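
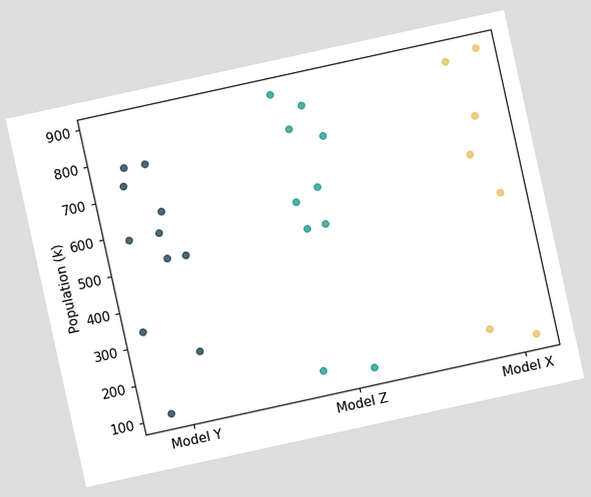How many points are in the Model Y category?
The chart is tilted about 12° counter-clockwise. Counting the markers in the Model Y column gives 11.

11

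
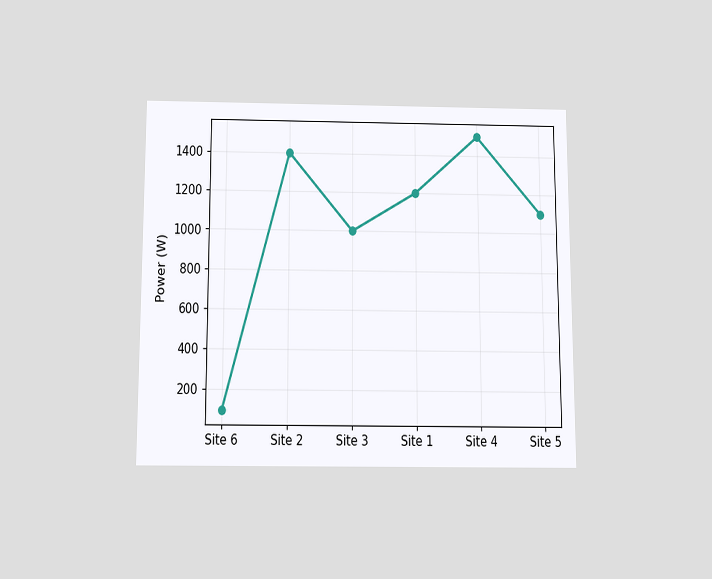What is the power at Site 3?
1000W

The chart is viewed slightly from below. At Site 3, the line is at 1000W.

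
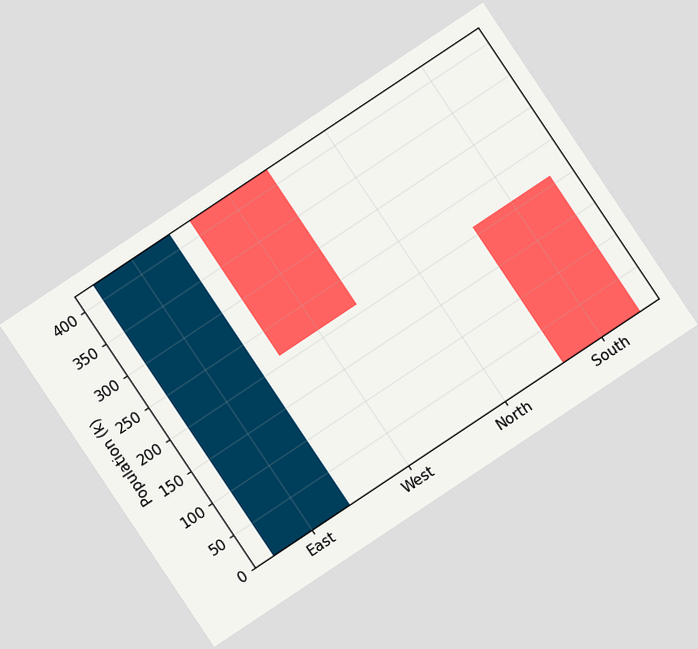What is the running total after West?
212k

The chart is tilted about 34° counter-clockwise. After West the running total reaches 212k.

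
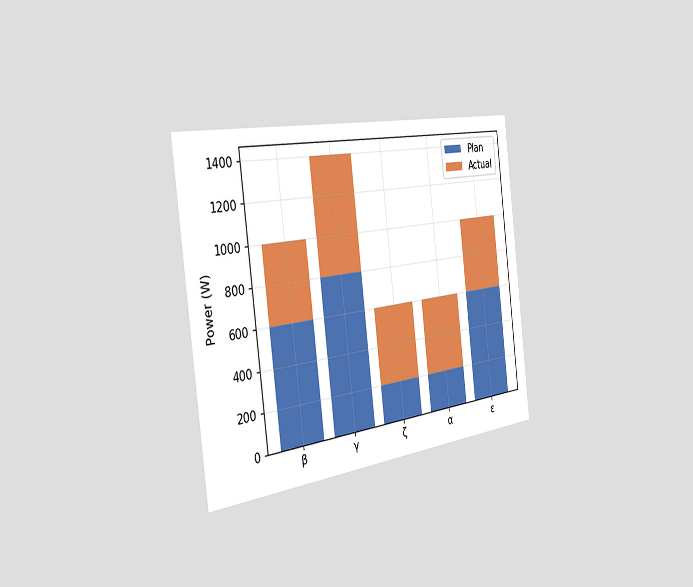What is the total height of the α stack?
The chart is tilted about 7° counter-clockwise and viewed slightly from the left. The α stack's top reaches 600W on the y-axis.

600W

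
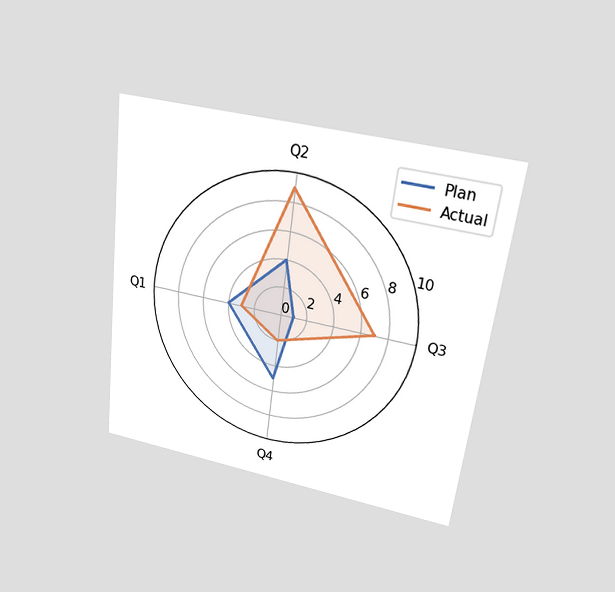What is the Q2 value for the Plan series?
4

The chart is tilted about 7° clockwise and viewed slightly from above. On the Q2 axis, Plan reaches 4.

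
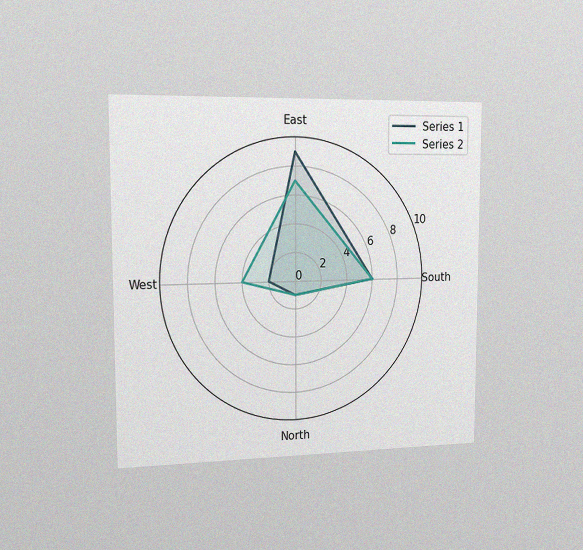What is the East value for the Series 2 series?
The chart is viewed slightly from the left, with some photo noise. On the East axis, Series 2 reaches 7.

7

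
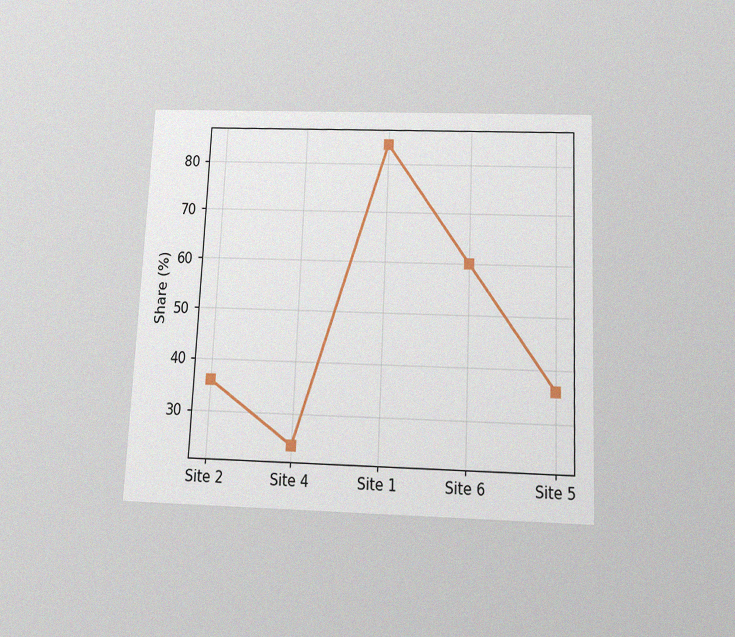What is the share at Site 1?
The chart is tilted about 3° clockwise and viewed slightly from below, with some photo noise. At Site 1, the line is at 84%.

84%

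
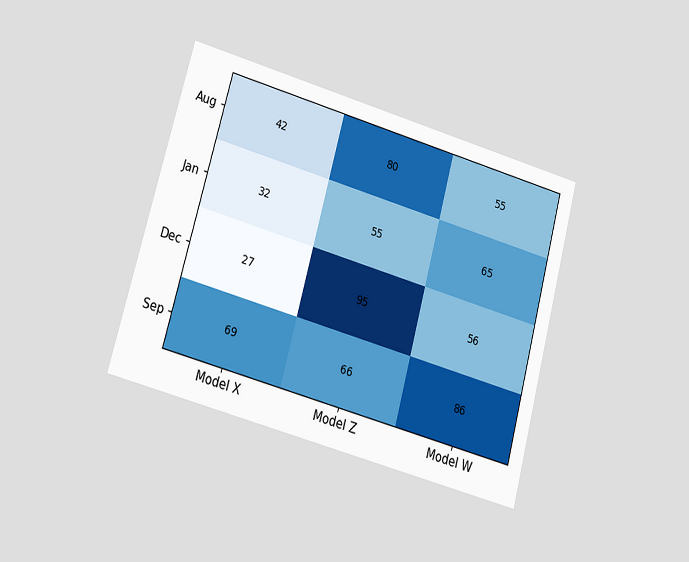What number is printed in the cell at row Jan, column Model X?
The chart is tilted about 15° clockwise and viewed at a slight angle. The (Jan, Model X) cell reads 32.

32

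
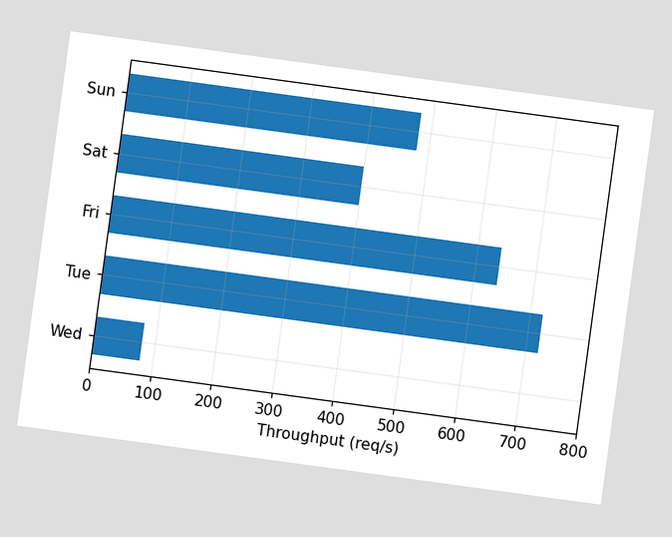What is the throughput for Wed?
80req/s

The chart is tilted about 8° clockwise. Reading along the chart's x-axis, the Wed bar reaches 80req/s.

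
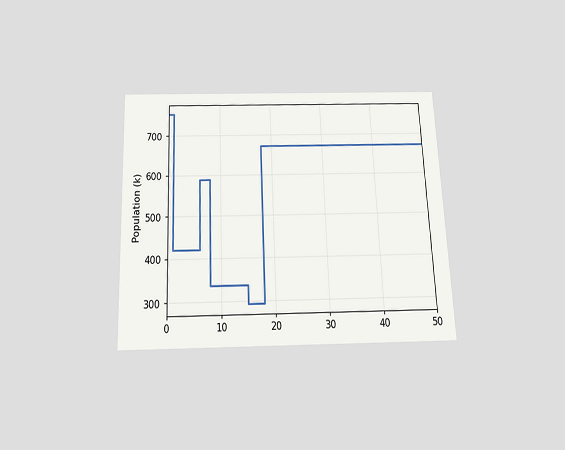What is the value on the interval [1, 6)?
420k

The chart is tilted about 2° counter-clockwise and viewed slightly from below. On [1, 6) the step sits at 420k.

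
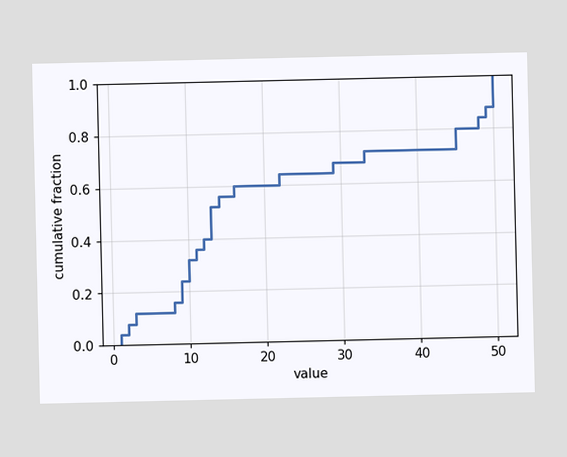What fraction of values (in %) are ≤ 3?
At x=3 the ECDF step is at 12%.

12%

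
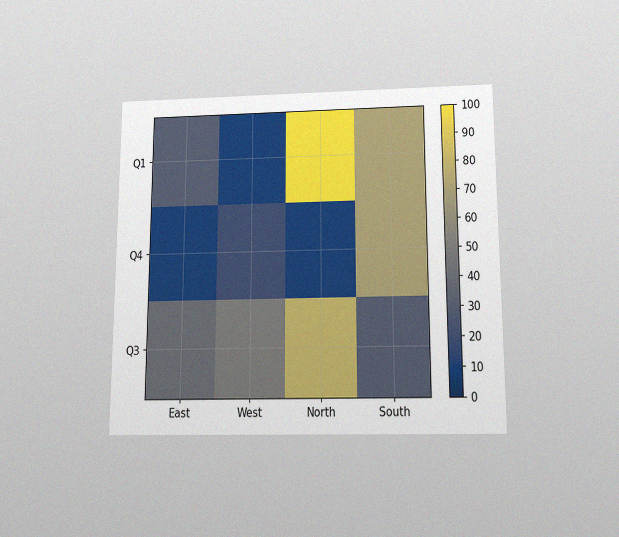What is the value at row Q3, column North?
The chart is viewed slightly from below, with some photo noise. Matching cell (Q3, North) against the colorbar gives 80.

80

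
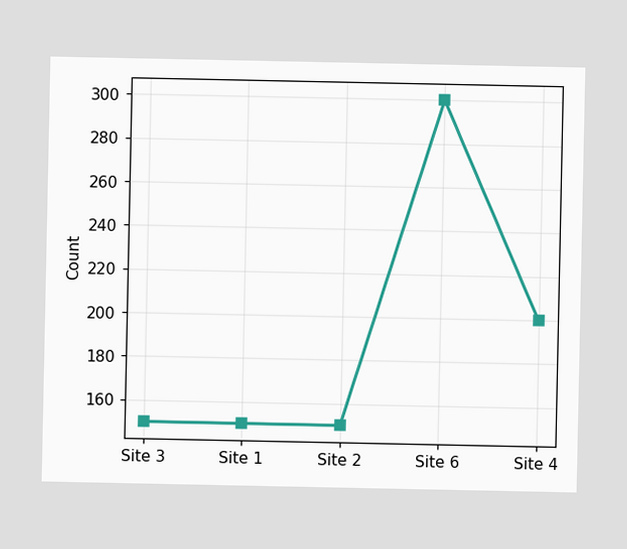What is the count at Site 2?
At Site 2, the line is at 150.

150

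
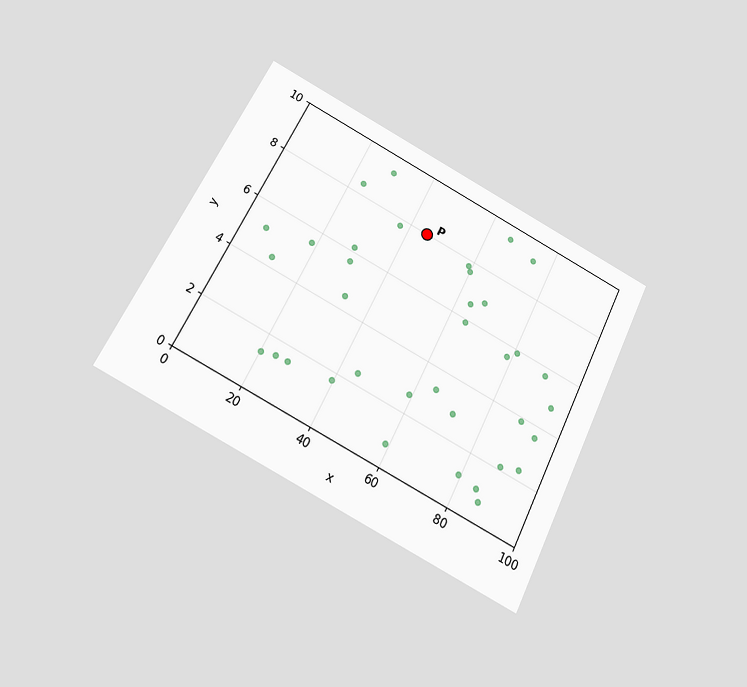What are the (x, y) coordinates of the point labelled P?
(45, 8)

The chart is tilted about 27° clockwise and viewed slightly from below. Following the gridlines from P to each axis, P sits at (45, 8).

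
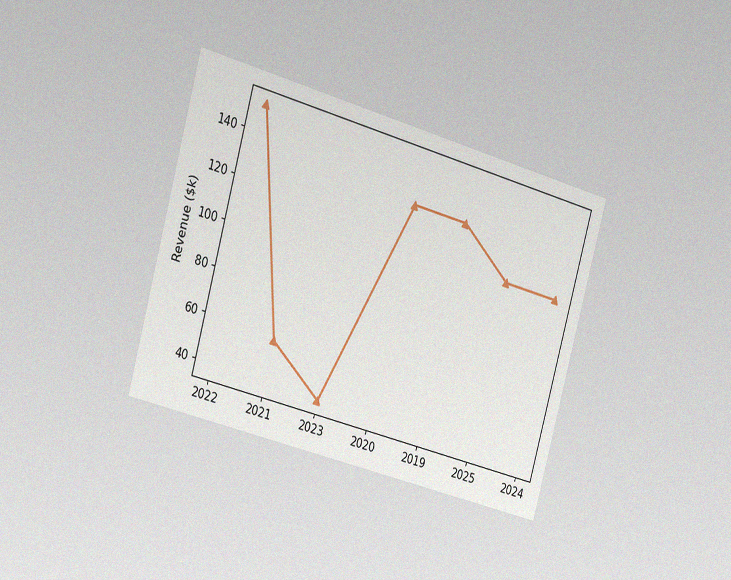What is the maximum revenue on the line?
The chart is tilted about 16° clockwise and viewed slightly from the left, with some photo noise. The highest point is at 2022, and reading across to the y-axis gives $152k.

$152k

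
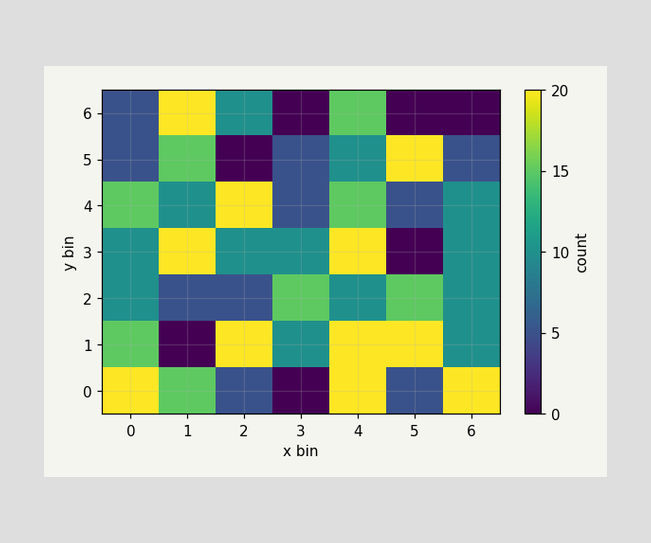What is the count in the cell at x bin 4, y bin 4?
Matching the cell (4, 4) against the colorbar gives 15.

15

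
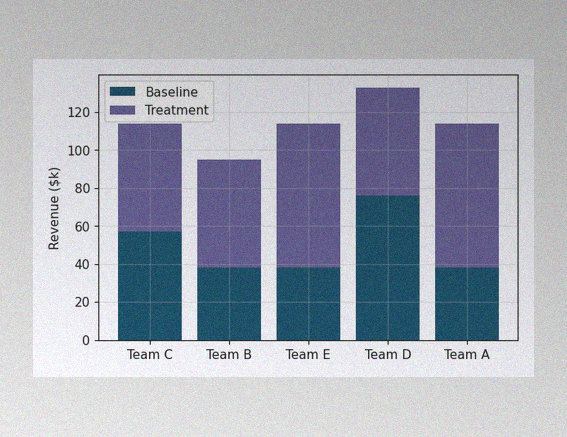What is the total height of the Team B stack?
The image has some photo noise and uneven lighting. The Team B stack's top reaches $95k on the y-axis.

$95k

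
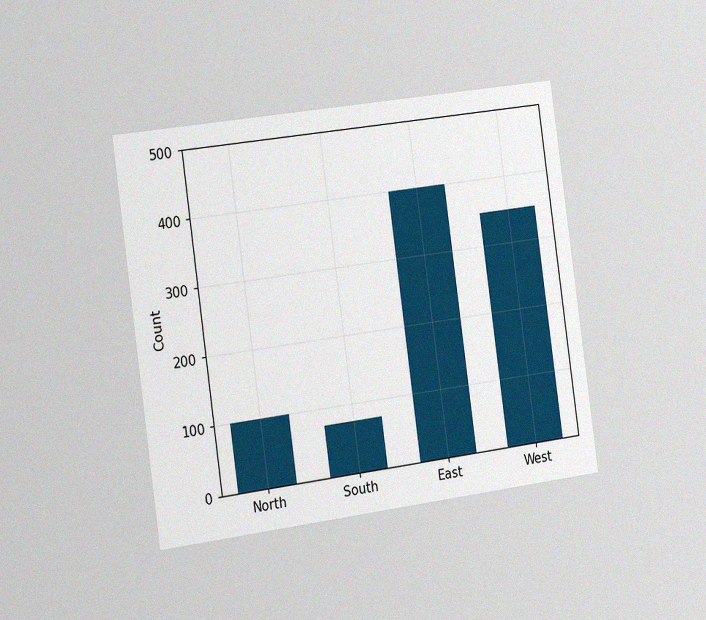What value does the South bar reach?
The chart is tilted about 8° counter-clockwise and viewed slightly from the left, with some photo noise. Reading along the chart's y-axis, the South bar reaches 75.

75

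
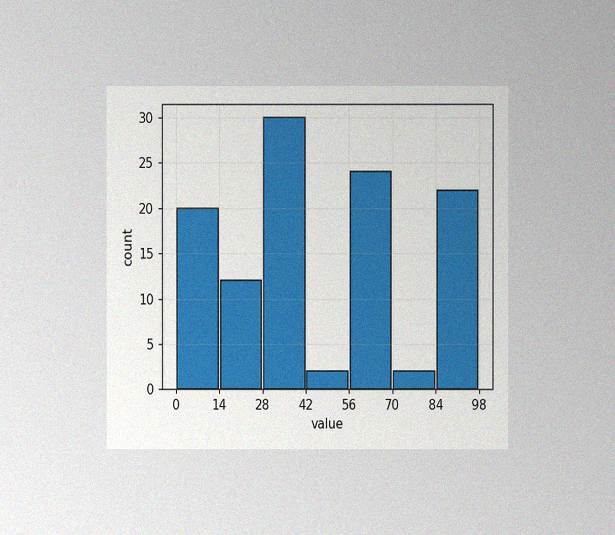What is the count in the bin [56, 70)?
24

The chart is viewed at a slight angle, with some photo noise. The [56, 70) bin has height 24.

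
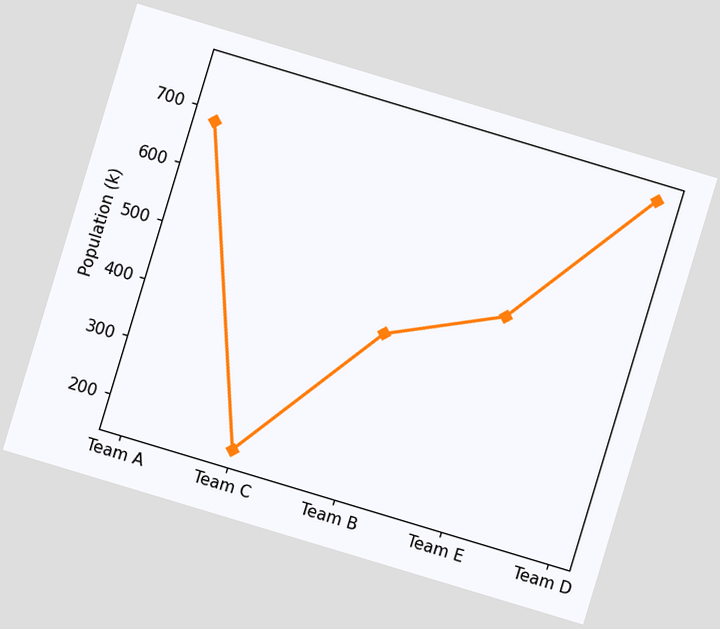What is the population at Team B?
425k

The chart is tilted about 17° clockwise. At Team B, the line is at 425k.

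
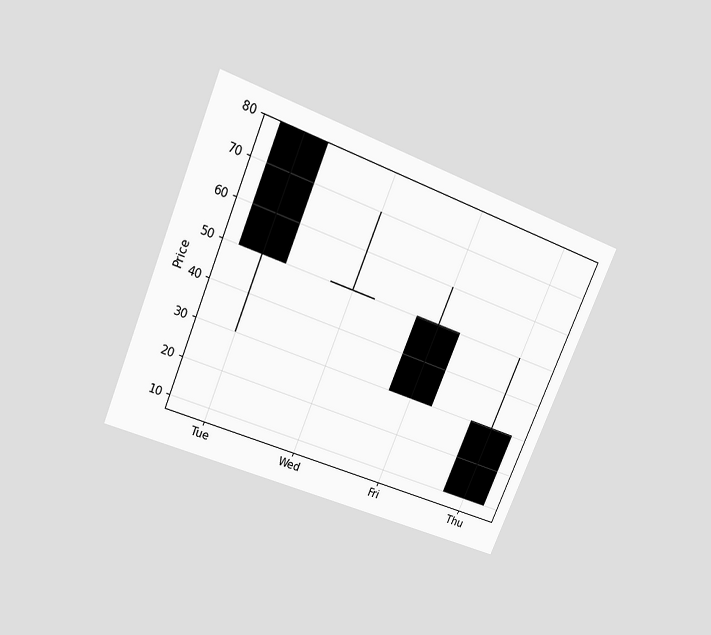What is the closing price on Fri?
30

The chart is tilted about 23° clockwise and viewed slightly from above. The Fri candle closes at 30.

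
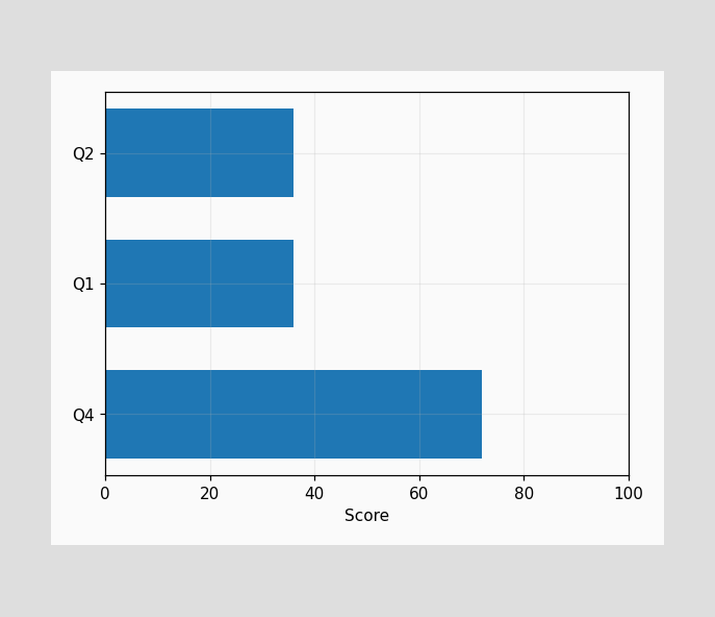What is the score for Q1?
36

Reading along the chart's x-axis, the Q1 bar reaches 36.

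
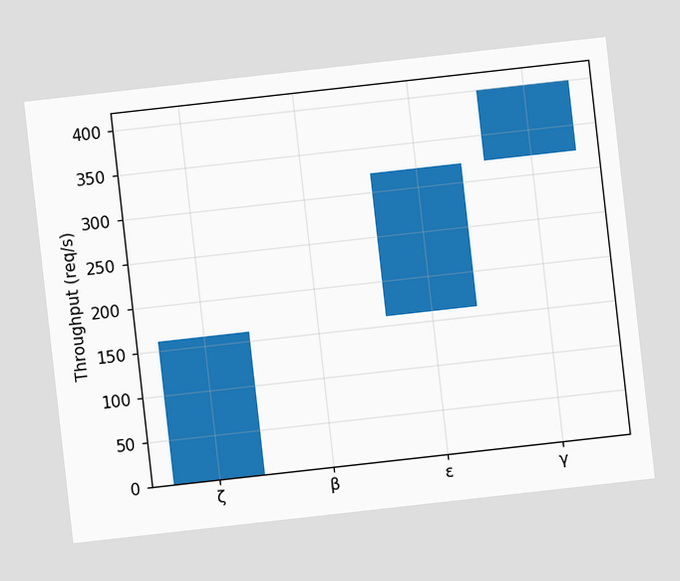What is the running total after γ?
400req/s

The chart is tilted about 6° counter-clockwise. After γ the running total reaches 400req/s.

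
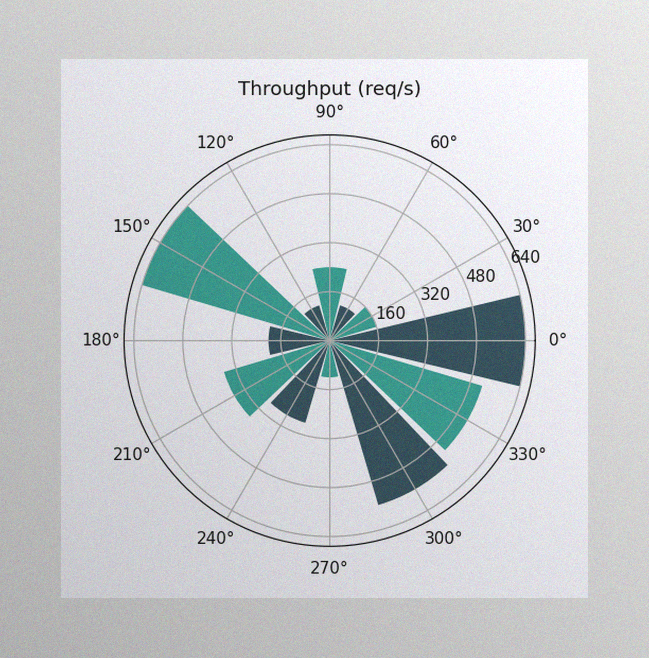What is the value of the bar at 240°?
The image has some photo noise and uneven lighting. The bar at 240° reaches 280req/s on the radial axis.

280req/s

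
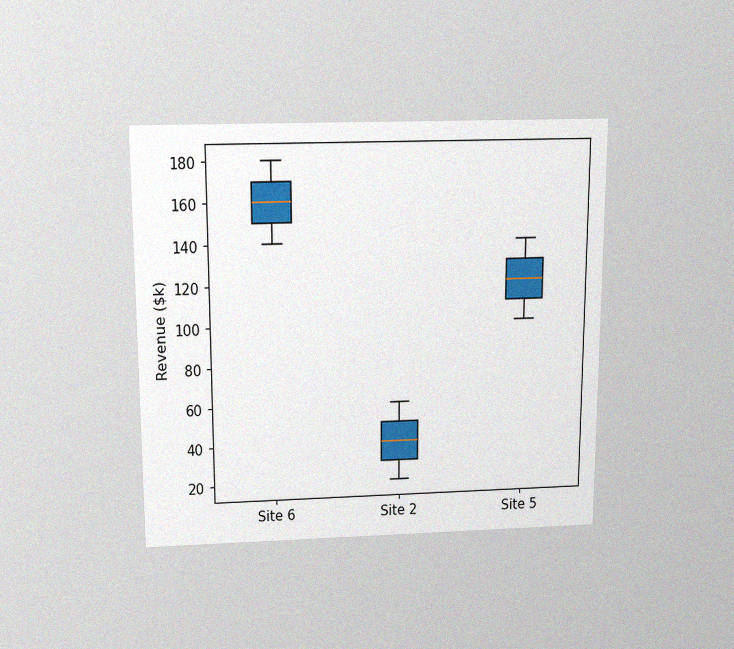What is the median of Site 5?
The chart is viewed slightly from above, with some photo noise. The median line in the Site 5 box sits at $120k.

$120k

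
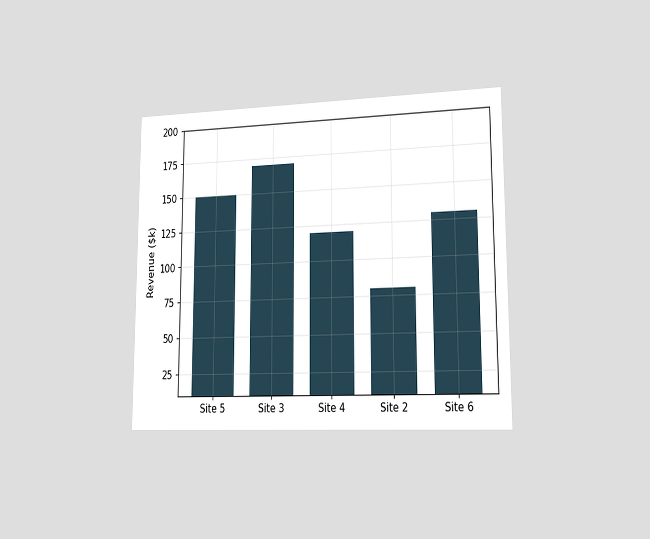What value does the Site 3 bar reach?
The chart is viewed slightly from the right. Reading along the chart's y-axis, the Site 3 bar reaches $170k.

$170k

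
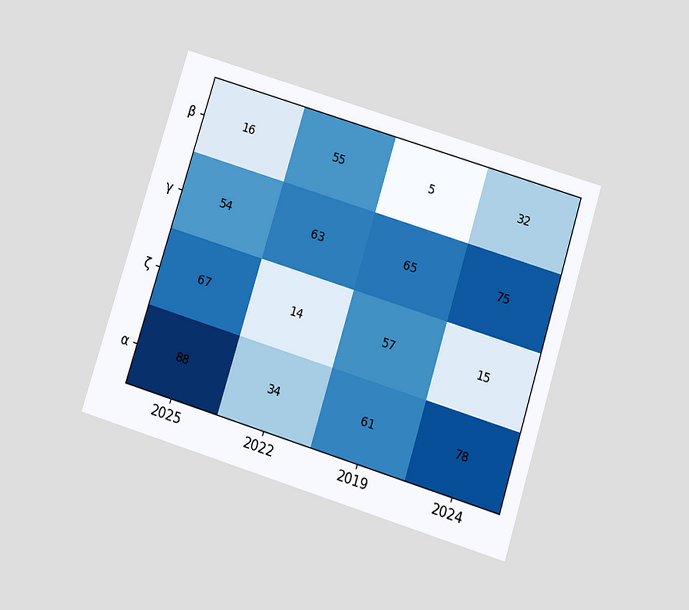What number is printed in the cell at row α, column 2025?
88

The chart is tilted about 17° clockwise and viewed slightly from below. The (α, 2025) cell reads 88.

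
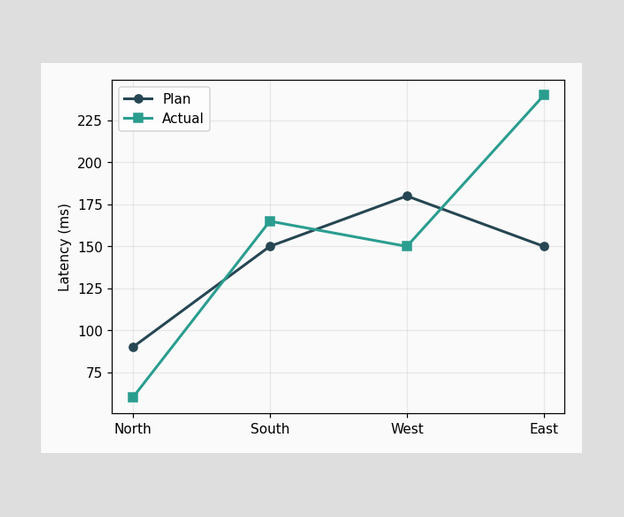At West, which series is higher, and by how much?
Plan, by 30ms

At West, Plan sits above the other line by 30ms.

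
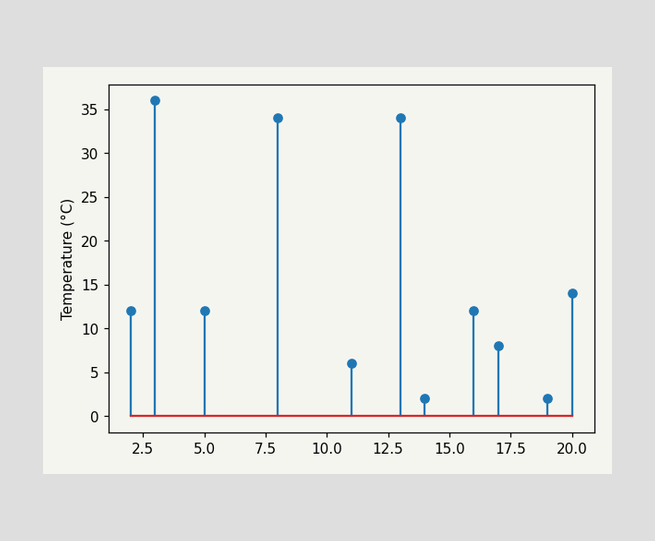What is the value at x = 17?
8°C

The stem at x=17 reaches 8°C.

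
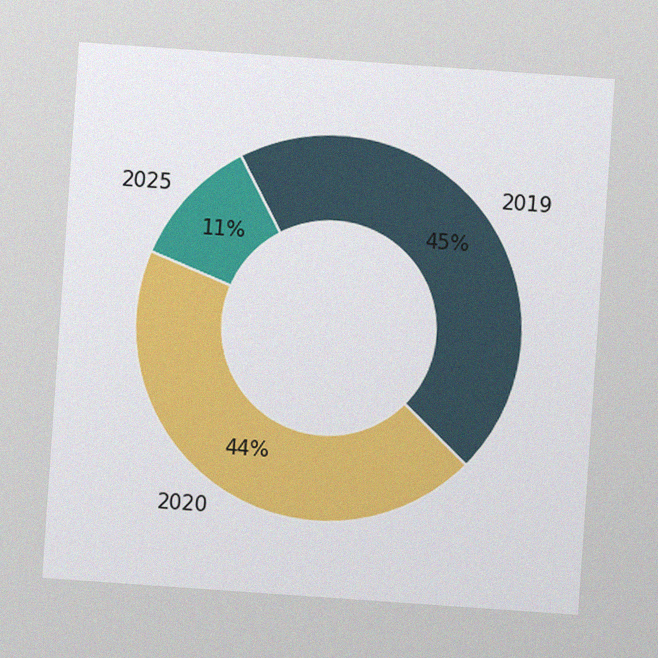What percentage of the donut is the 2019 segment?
45%

The chart is tilted about 4° clockwise, with some photo noise. The 2019 segment takes up 45% of the ring.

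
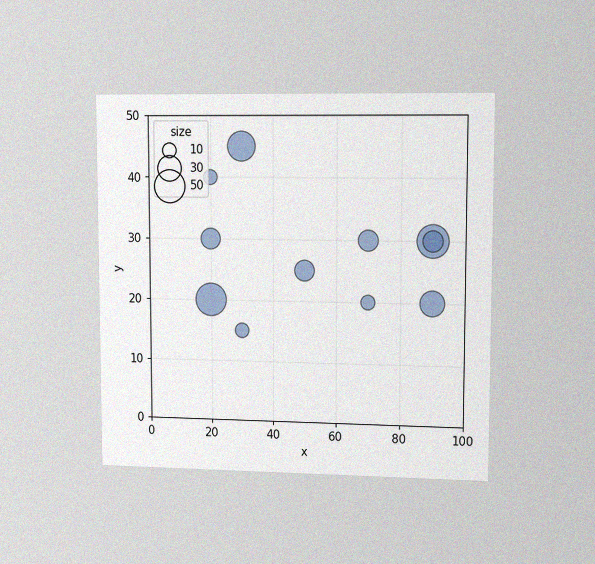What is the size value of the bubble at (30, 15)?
The chart is viewed slightly from the right, with some photo noise. Matching the bubble at (30, 15) against the size legend gives 10.

10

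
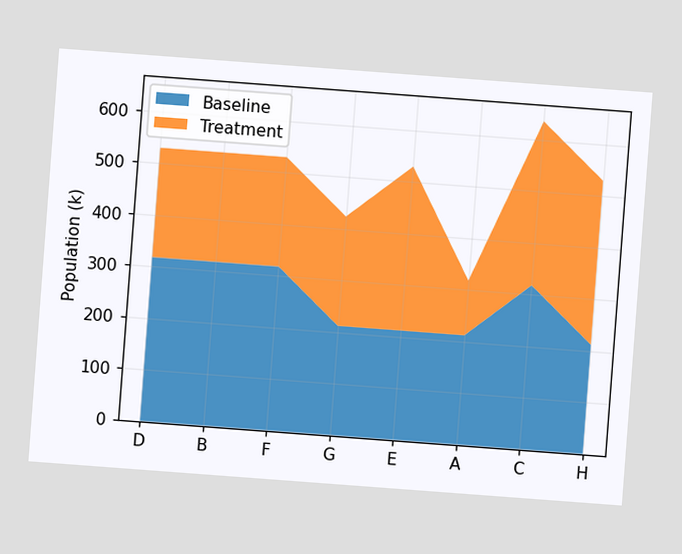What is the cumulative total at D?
The chart is tilted about 4° clockwise. The stacked total at D reaches 530k.

530k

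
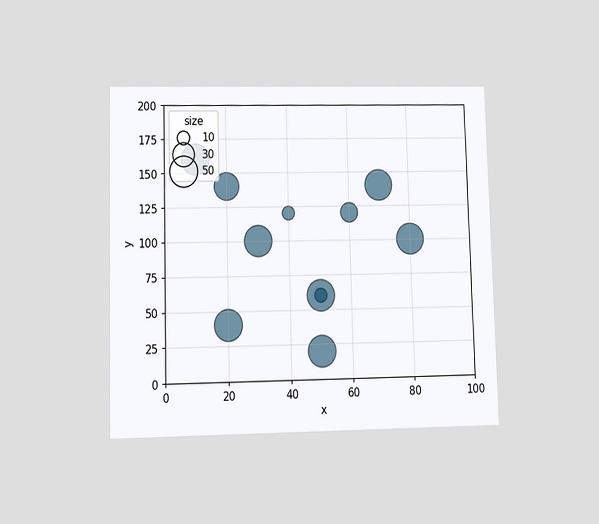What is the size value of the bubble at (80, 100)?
50

The chart is viewed at a slight angle. Matching the bubble at (80, 100) against the size legend gives 50.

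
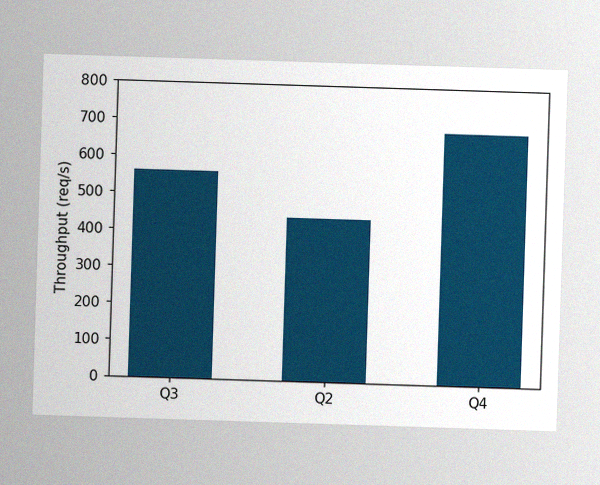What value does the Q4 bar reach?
680req/s

The image has some photo noise and uneven lighting. Reading along the chart's y-axis, the Q4 bar reaches 680req/s.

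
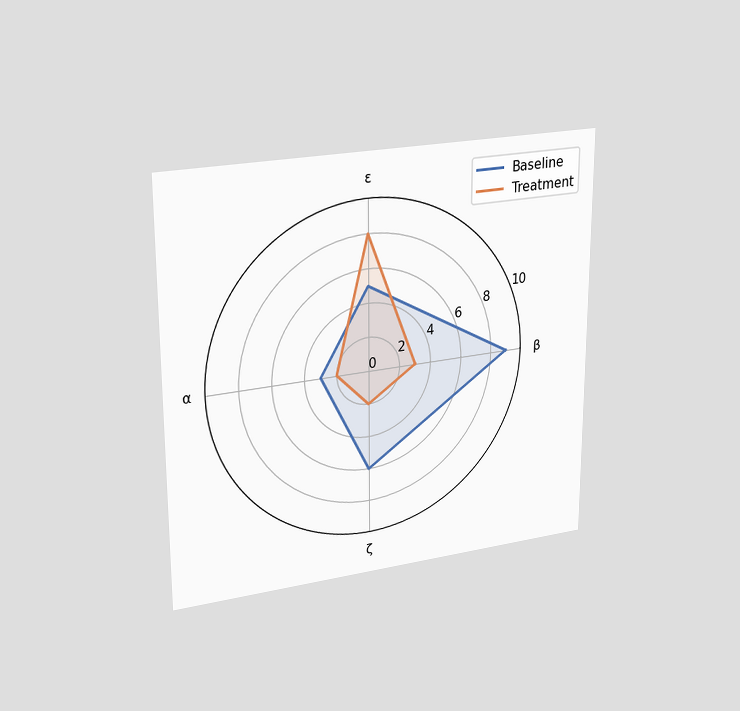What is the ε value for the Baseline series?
5

The chart is viewed at a slight angle. On the ε axis, Baseline reaches 5.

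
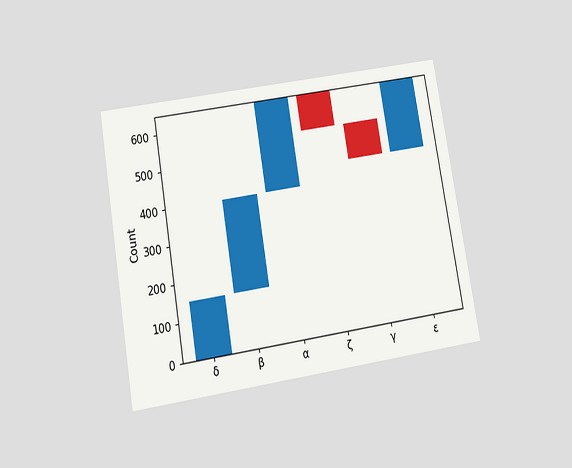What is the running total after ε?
650

The chart is tilted about 10° counter-clockwise and viewed slightly from below. After ε the running total reaches 650.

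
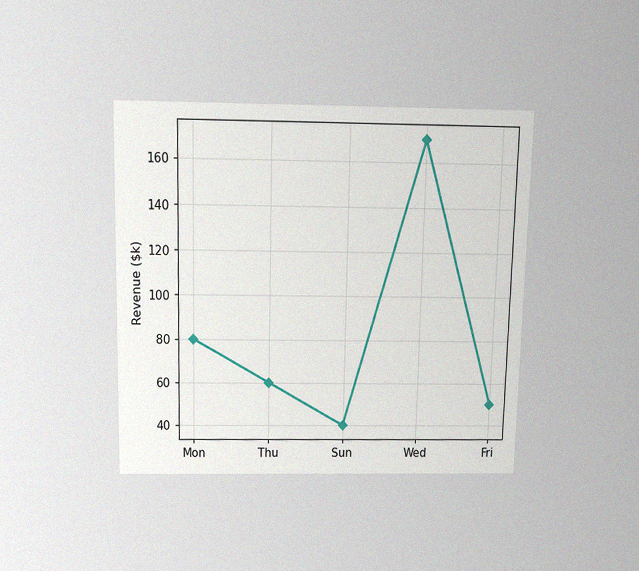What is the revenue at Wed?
The chart is viewed slightly from above, with some photo noise. At Wed, the line is at $170k.

$170k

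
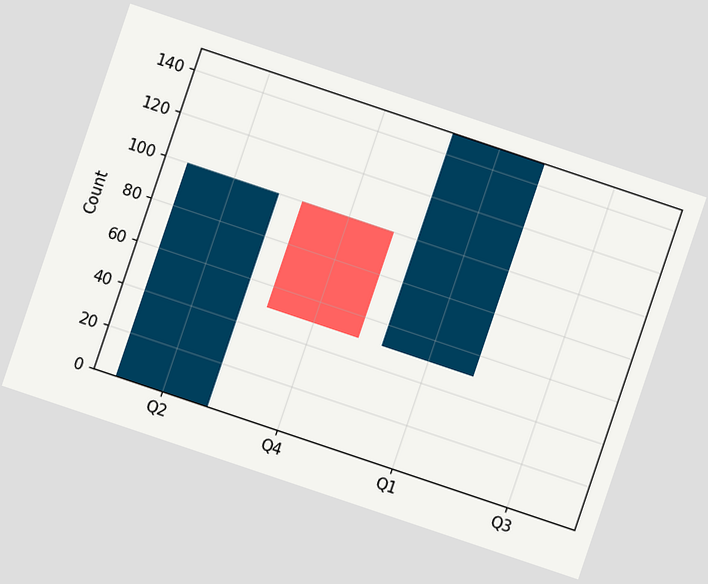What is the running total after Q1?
150

The chart is tilted about 19° clockwise. After Q1 the running total reaches 150.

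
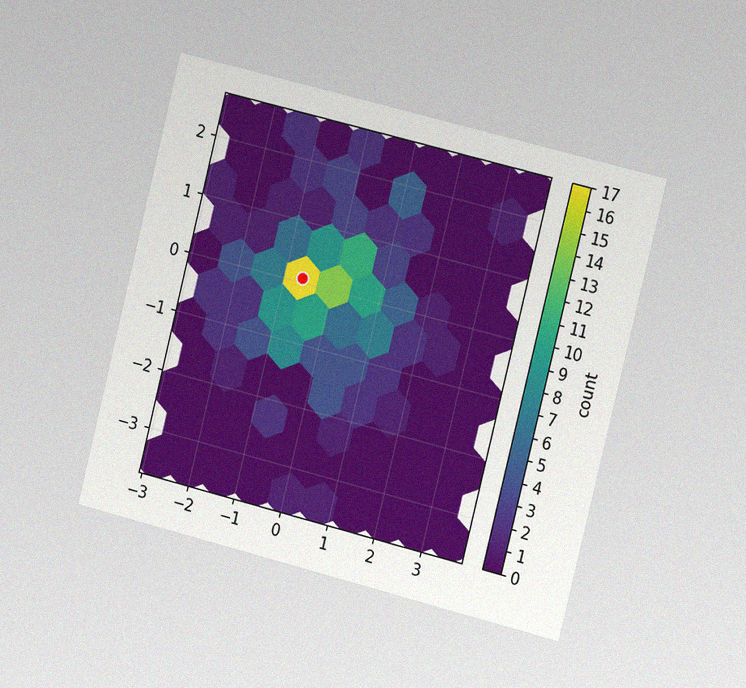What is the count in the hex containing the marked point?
17

The chart is tilted about 14° clockwise and viewed slightly from the right, with some photo noise. The marked hex reads 17 on the colorbar.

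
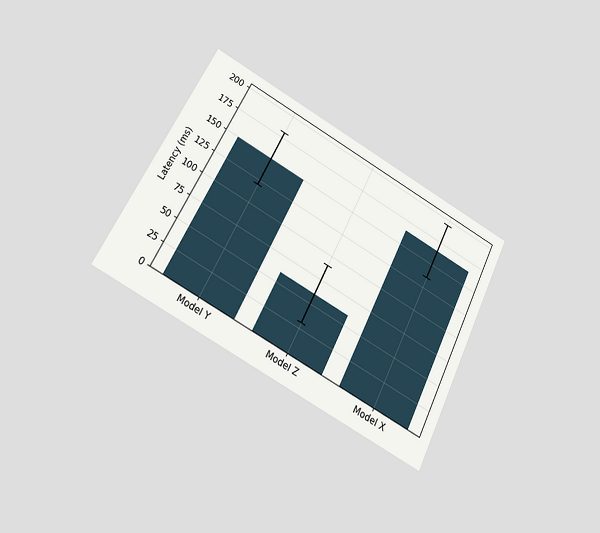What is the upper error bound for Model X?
The chart is tilted about 27° clockwise and viewed at a slight angle. The Model X bar's upper whisker reaches 195ms.

195ms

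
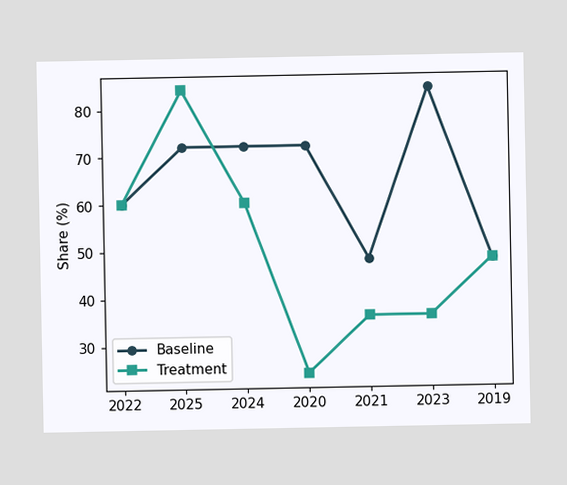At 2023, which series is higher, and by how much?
Baseline, by 48%

At 2023, Baseline sits above the other line by 48%.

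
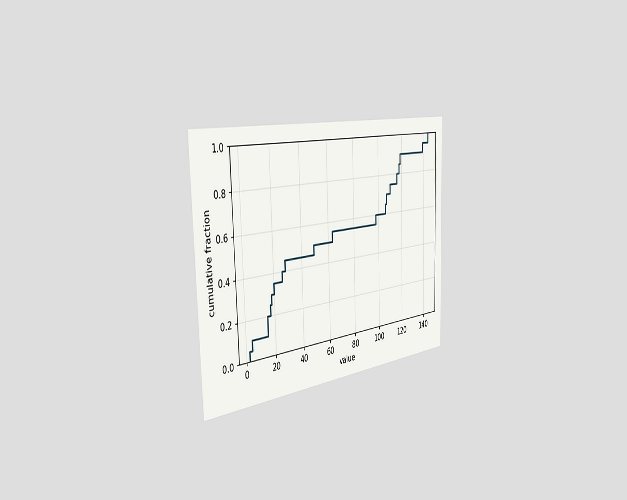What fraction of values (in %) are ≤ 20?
35%

The chart is viewed slightly from the left. At x=20 the ECDF step is at 35%.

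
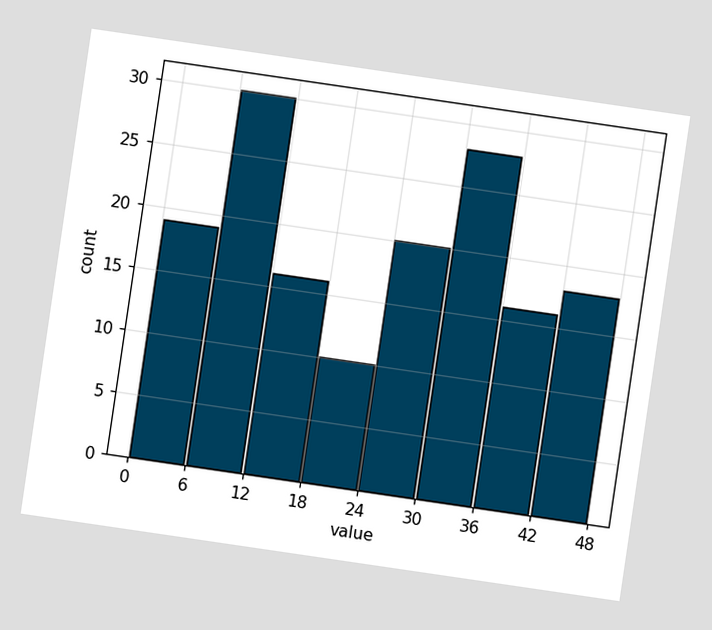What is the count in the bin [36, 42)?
16

The chart is tilted about 8° clockwise. The [36, 42) bin has height 16.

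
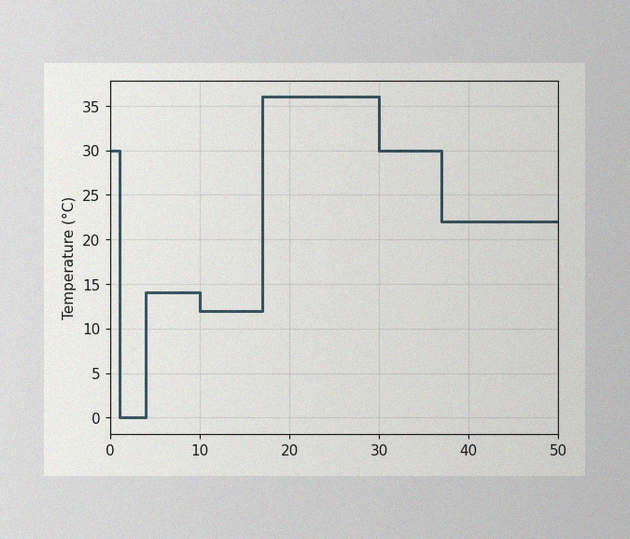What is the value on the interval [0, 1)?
The image has some photo noise and uneven lighting. On [0, 1) the step sits at 30°C.

30°C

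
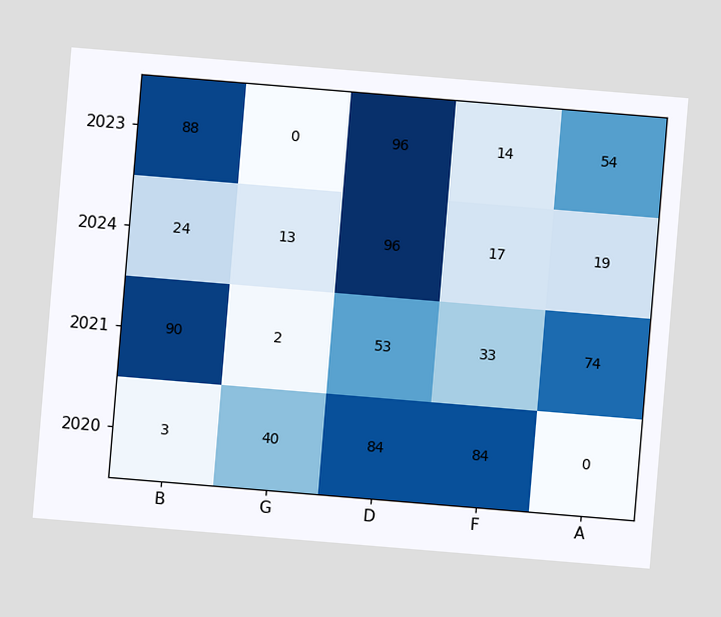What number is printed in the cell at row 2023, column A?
54

The chart is tilted about 5° clockwise. The (2023, A) cell reads 54.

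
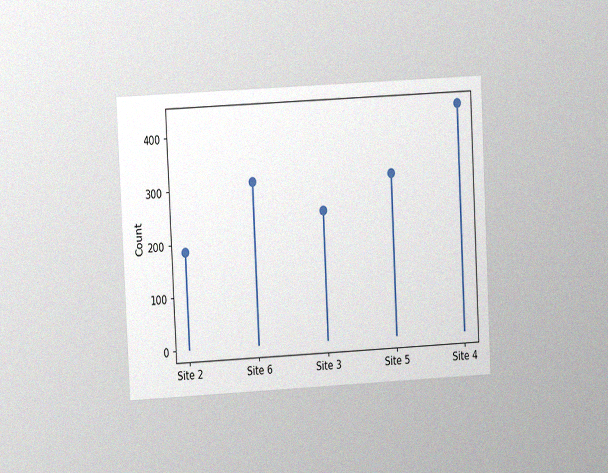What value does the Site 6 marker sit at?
The chart is tilted about 3° counter-clockwise and viewed at a slight angle, with some photo noise. The Site 6 marker sits at 310.

310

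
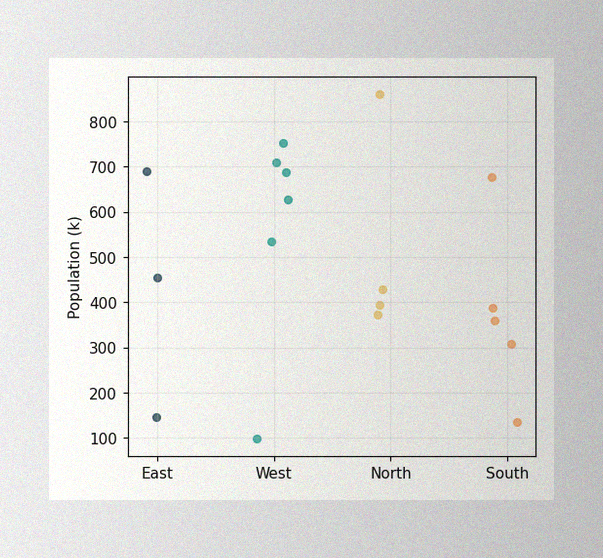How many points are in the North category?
The image has some photo noise and uneven lighting. Counting the markers in the North column gives 4.

4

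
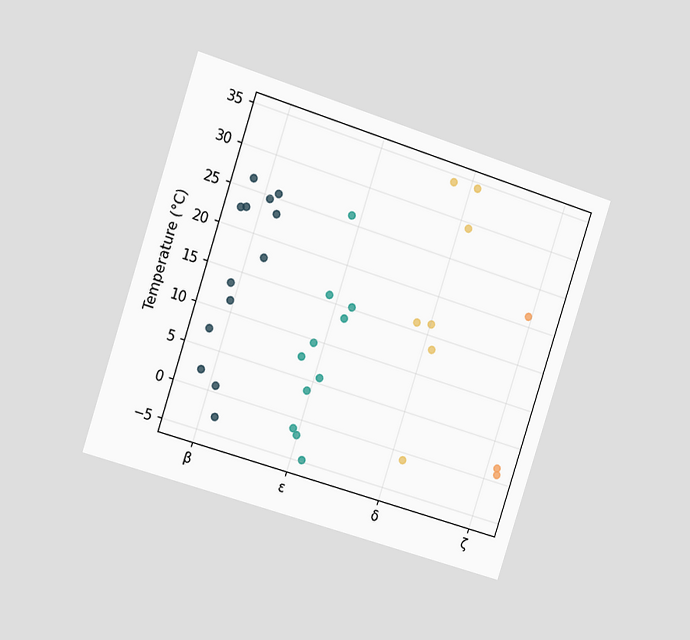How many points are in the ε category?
11

The chart is tilted about 18° clockwise and viewed slightly from the left. Counting the markers in the ε column gives 11.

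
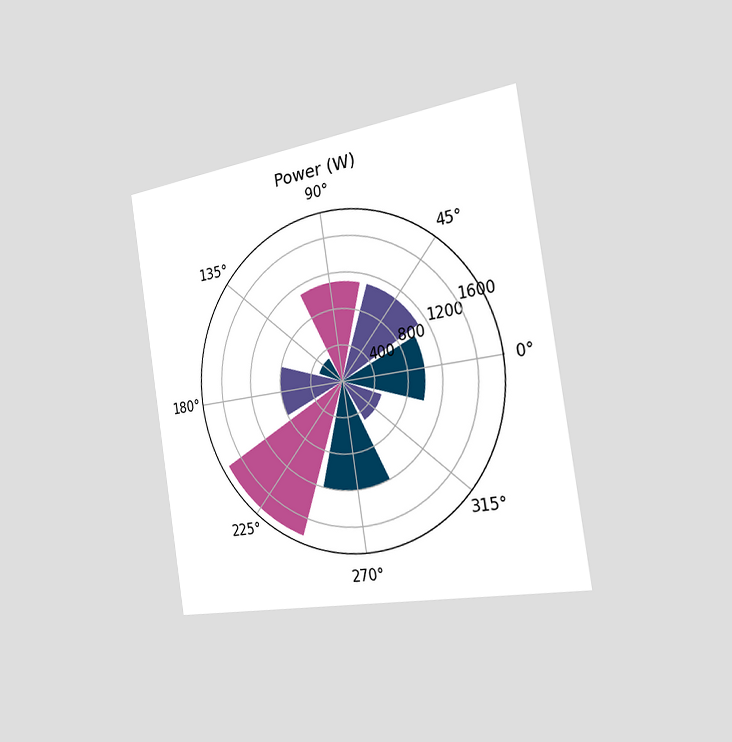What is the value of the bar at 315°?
The chart is tilted about 9° counter-clockwise and viewed slightly from the right. The bar at 315° reaches 500W on the radial axis.

500W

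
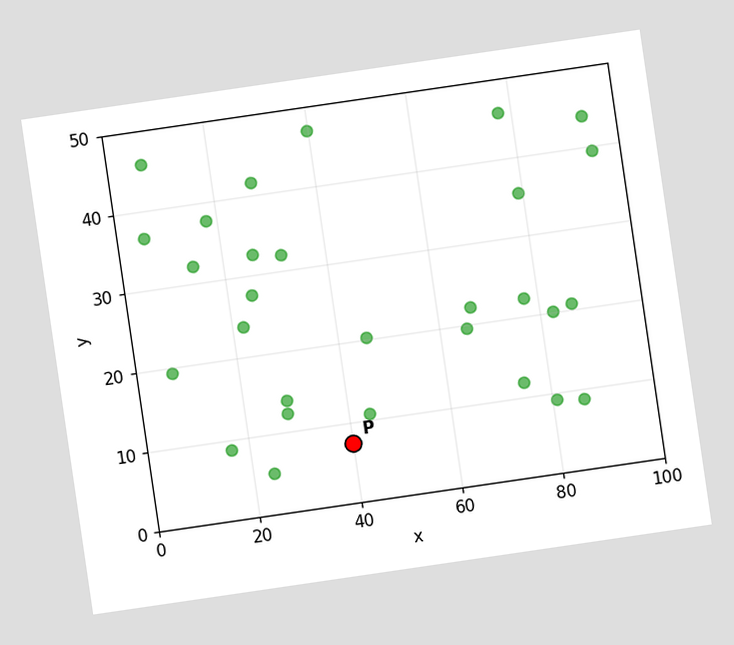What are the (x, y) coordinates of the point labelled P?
The chart is tilted about 8° counter-clockwise. Following the gridlines from P to each axis, P sits at (40, 7.5).

(40, 7.5)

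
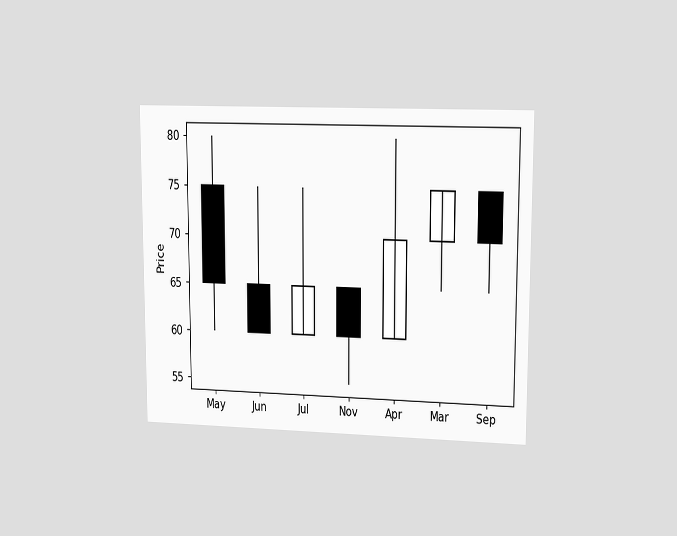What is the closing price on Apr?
The chart is viewed at a slight angle. The Apr candle closes at 70.

70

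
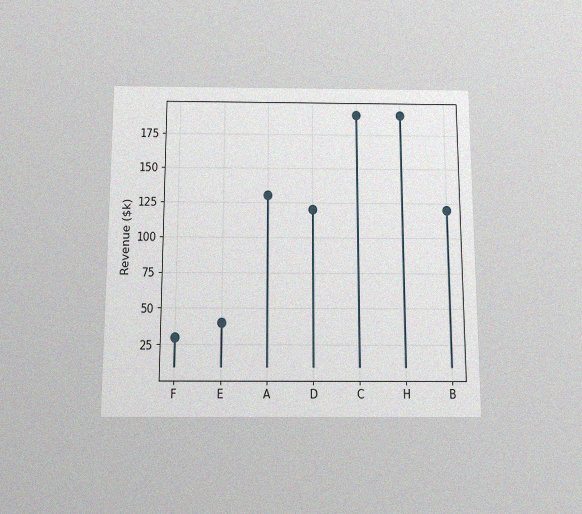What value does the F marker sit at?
The chart is viewed slightly from below, with some photo noise. The F marker sits at $30k.

$30k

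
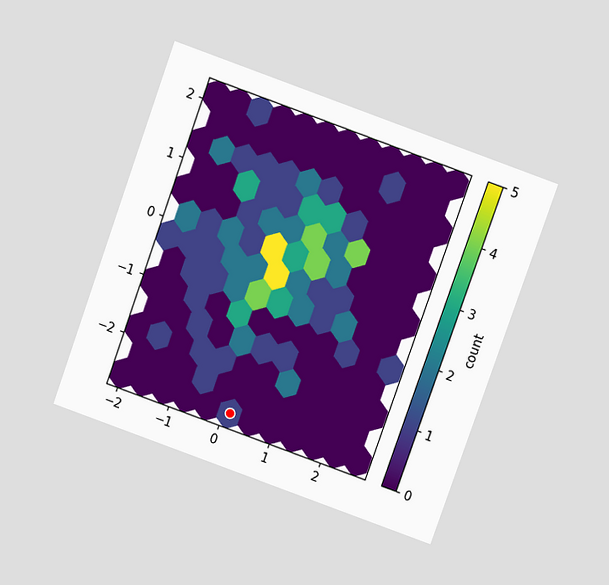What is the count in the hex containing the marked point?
1

The chart is tilted about 20° clockwise and viewed slightly from above. The marked hex reads 1 on the colorbar.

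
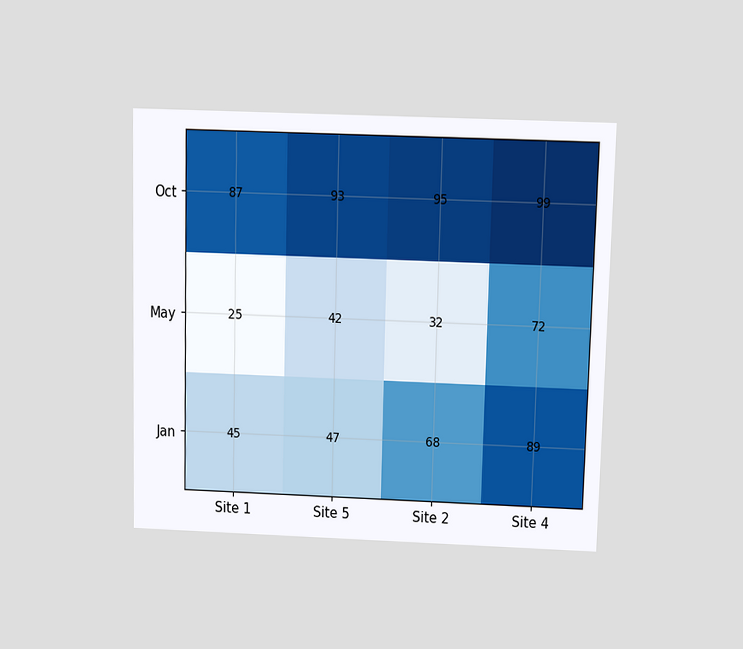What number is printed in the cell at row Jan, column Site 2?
The chart is viewed slightly from above. The (Jan, Site 2) cell reads 68.

68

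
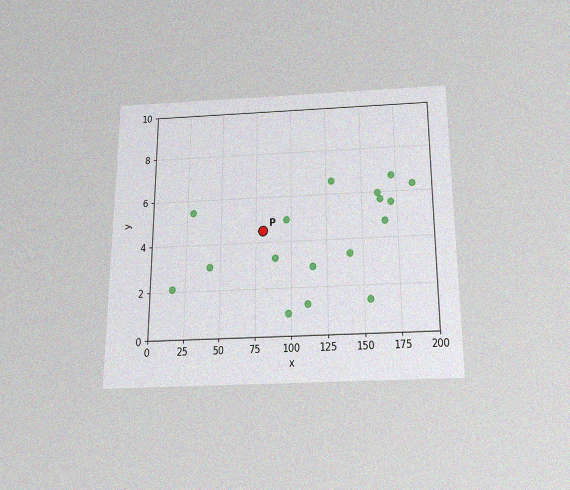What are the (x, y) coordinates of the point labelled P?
The chart is viewed slightly from below, with some photo noise. Following the gridlines from P to each axis, P sits at (80, 4.5).

(80, 4.5)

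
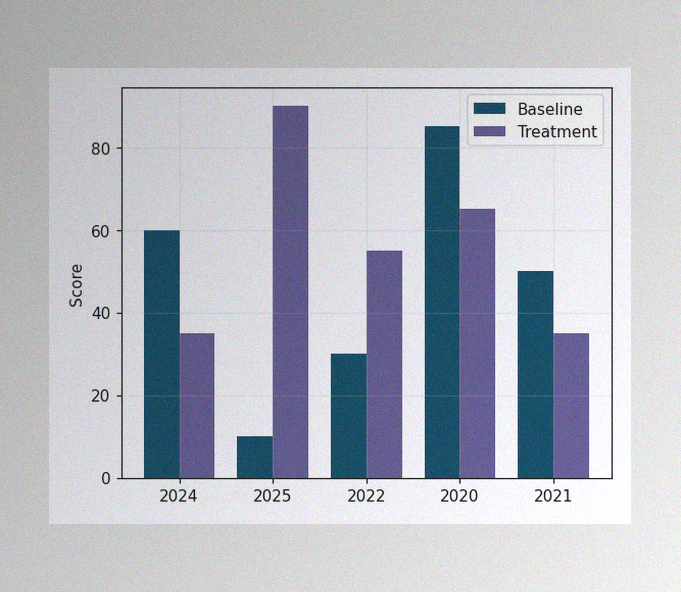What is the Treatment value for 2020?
65

The image has some photo noise and uneven lighting. The Treatment bar at 2020 reaches 65 on the y-axis.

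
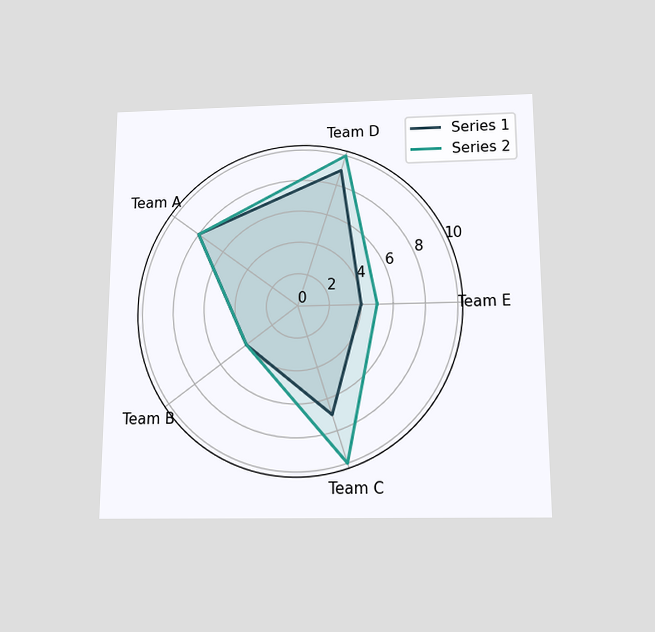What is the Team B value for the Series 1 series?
4

The chart is viewed slightly from below. On the Team B axis, Series 1 reaches 4.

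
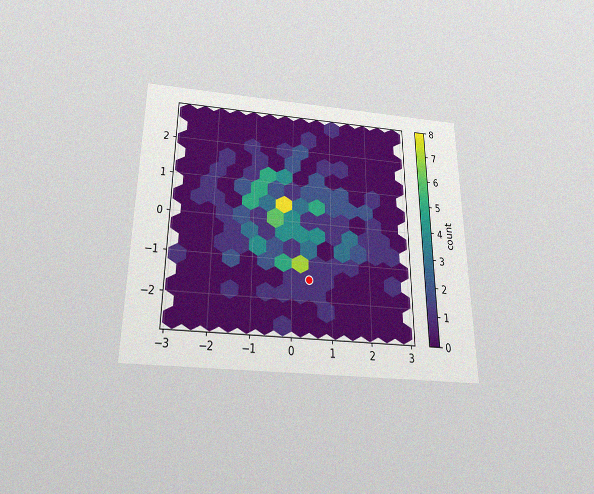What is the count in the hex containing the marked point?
1

The chart is viewed slightly from below, with some photo noise. The marked hex reads 1 on the colorbar.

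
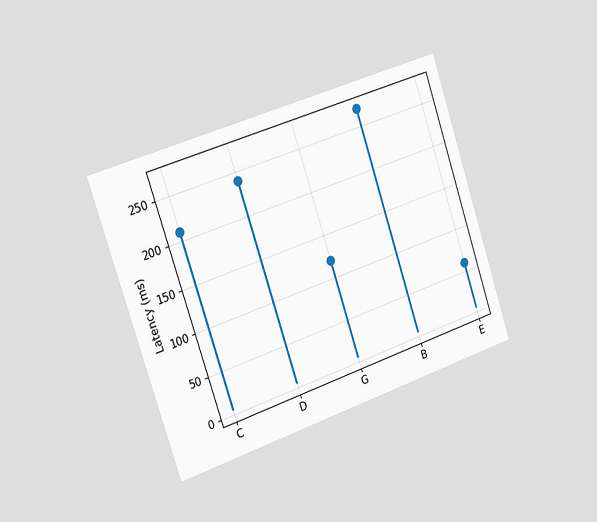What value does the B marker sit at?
The chart is tilted about 18° counter-clockwise and viewed slightly from the left. The B marker sits at 270ms.

270ms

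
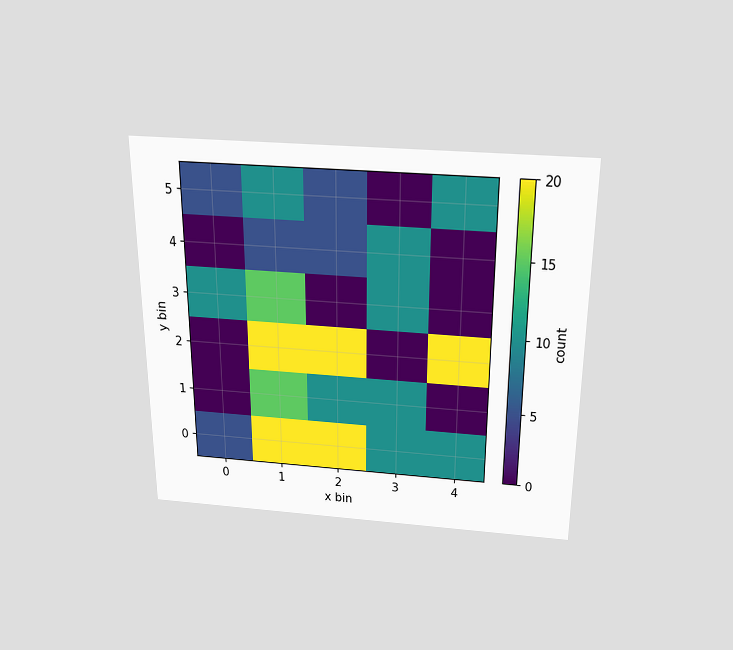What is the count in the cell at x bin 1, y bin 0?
20

The chart is viewed slightly from above. Matching the cell (1, 0) against the colorbar gives 20.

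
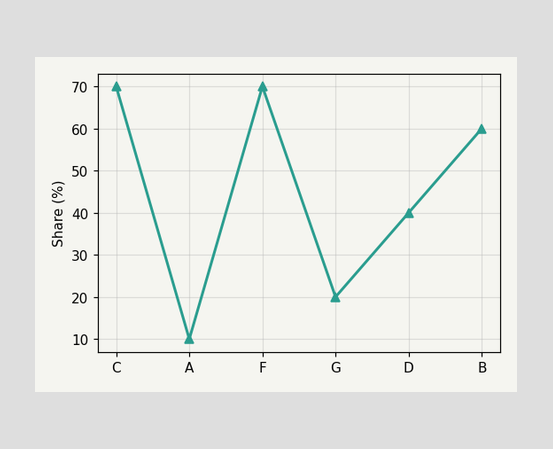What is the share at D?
40%

At D, the line is at 40%.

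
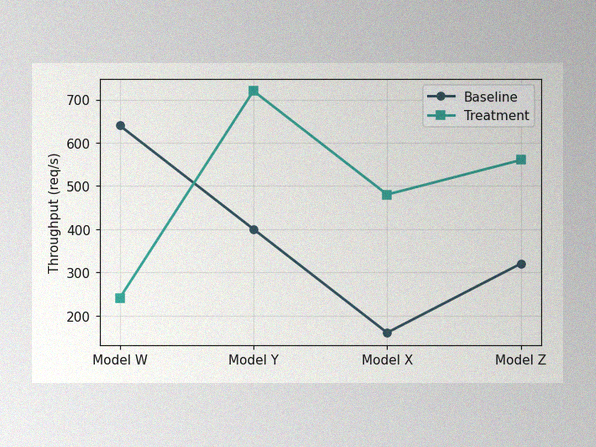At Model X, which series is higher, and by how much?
The image has some photo noise and uneven lighting. At Model X, Treatment sits above the other line by 320req/s.

Treatment, by 320req/s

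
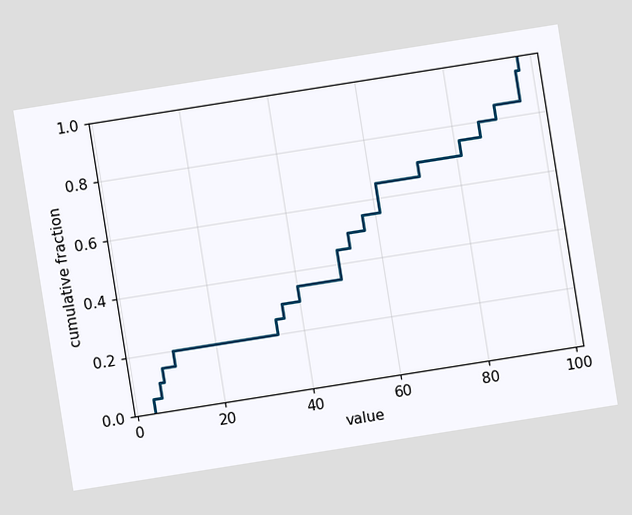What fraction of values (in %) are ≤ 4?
The chart is tilted about 9° counter-clockwise. At x=4 the ECDF step is at 5%.

5%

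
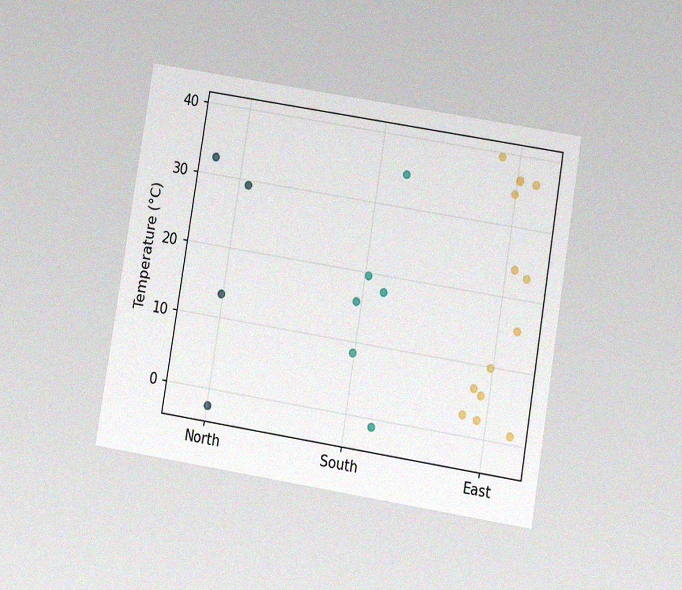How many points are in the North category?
The chart is tilted about 9° clockwise and viewed slightly from below, with some photo noise. Counting the markers in the North column gives 4.

4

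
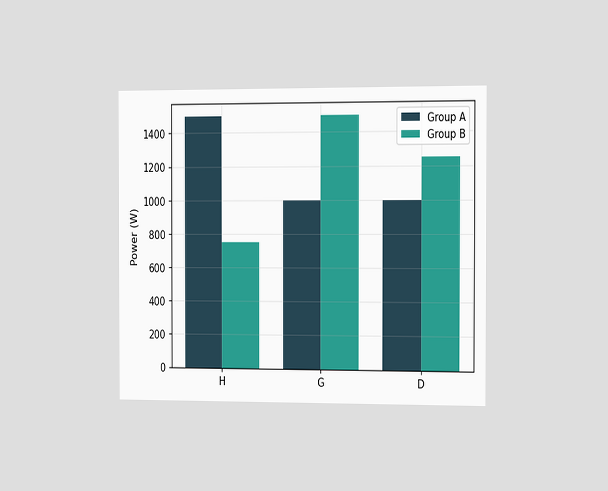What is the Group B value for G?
1500W

The chart is viewed slightly from the right. The Group B bar at G reaches 1500W on the y-axis.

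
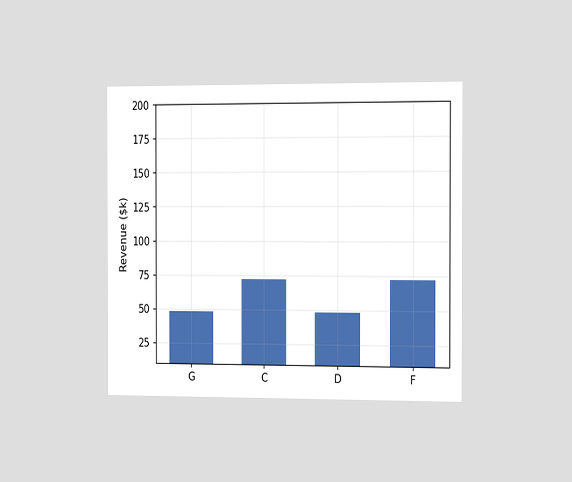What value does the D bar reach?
$48k

The chart is viewed slightly from the right. Reading along the chart's y-axis, the D bar reaches $48k.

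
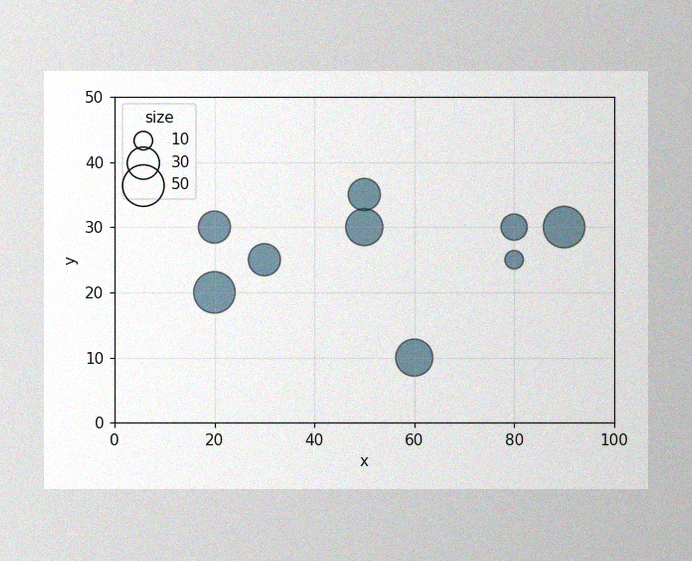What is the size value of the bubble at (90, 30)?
50

The image has some photo noise and uneven lighting. Matching the bubble at (90, 30) against the size legend gives 50.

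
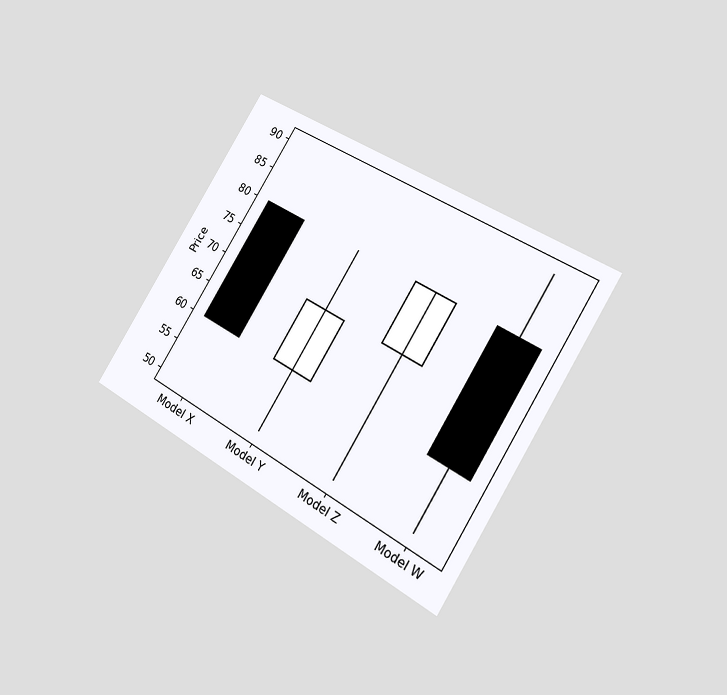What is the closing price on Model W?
The chart is tilted about 32° clockwise and viewed slightly from the right. The Model W candle closes at 60.

60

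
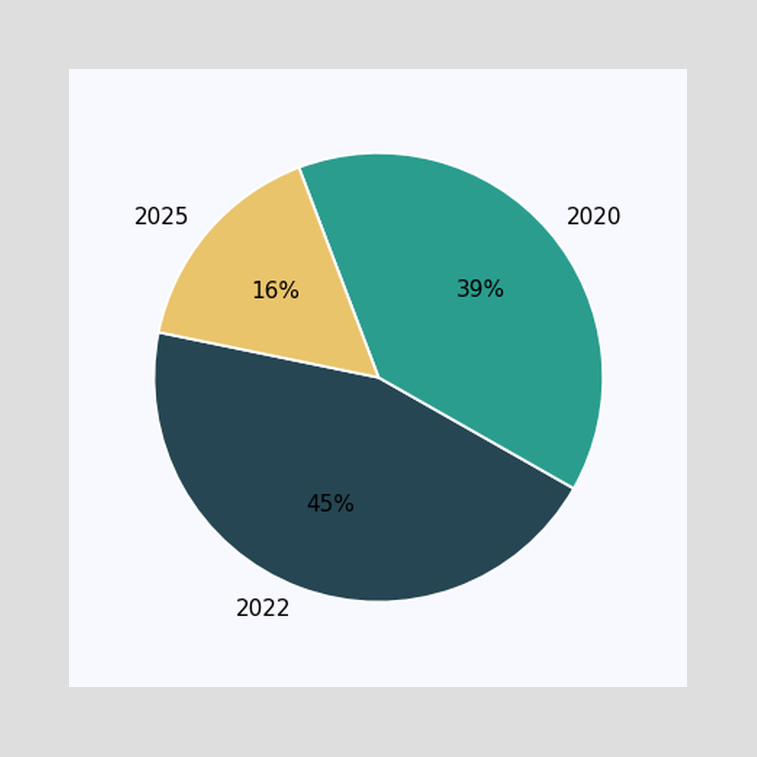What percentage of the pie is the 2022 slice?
The 2022 slice takes up 45% of the pie.

45%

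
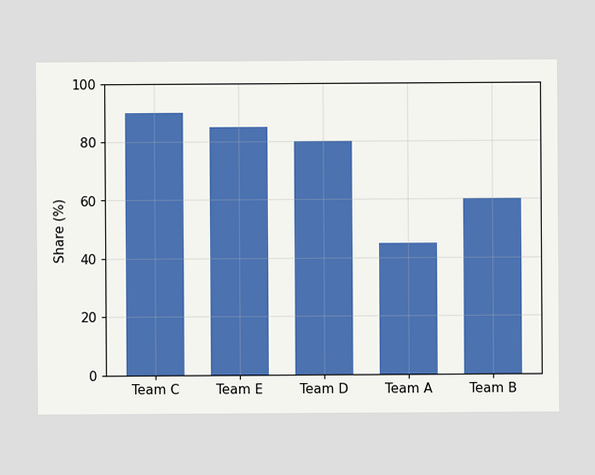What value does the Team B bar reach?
Reading along the chart's y-axis, the Team B bar reaches 60%.

60%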